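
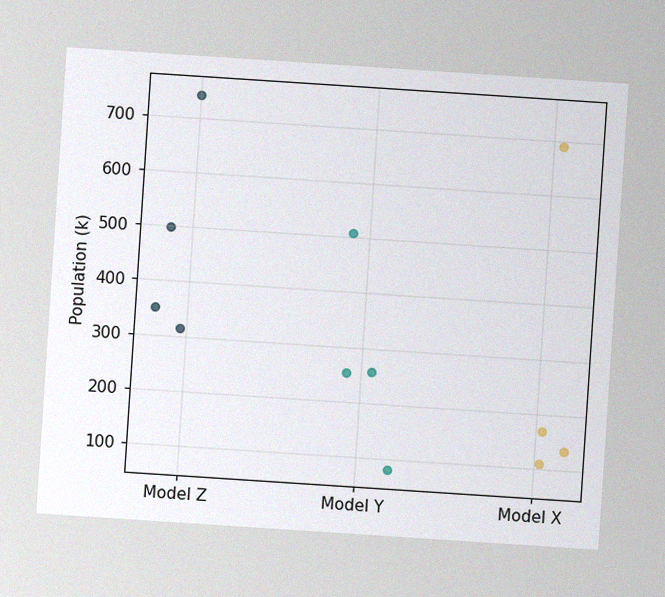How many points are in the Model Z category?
4

The chart is tilted about 4° clockwise, with some photo noise. Counting the markers in the Model Z column gives 4.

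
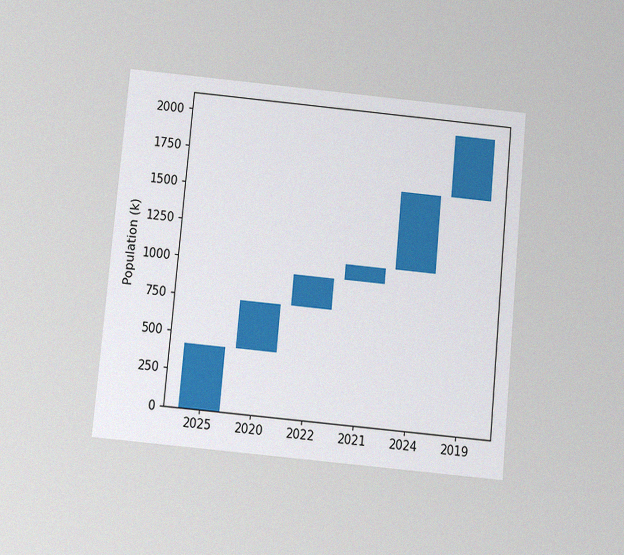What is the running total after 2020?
The chart is tilted about 5° clockwise and viewed slightly from below, with some photo noise. After 2020 the running total reaches 742k.

742k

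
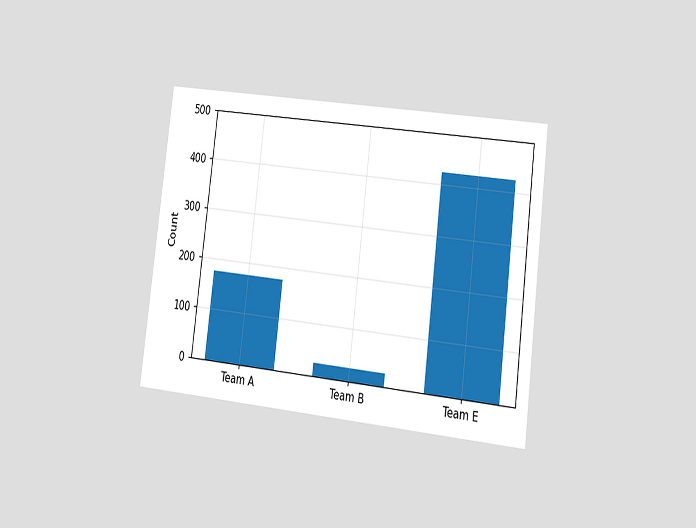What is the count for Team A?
175

The chart is tilted about 7° clockwise and viewed slightly from the right. Reading along the chart's y-axis, the Team A bar reaches 175.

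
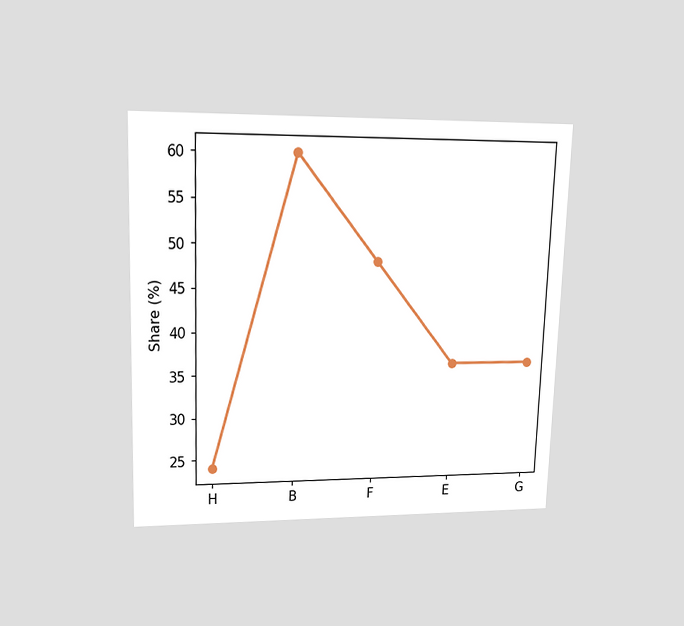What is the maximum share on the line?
60%

The chart is viewed at a slight angle. The highest point is at B, and reading across to the y-axis gives 60%.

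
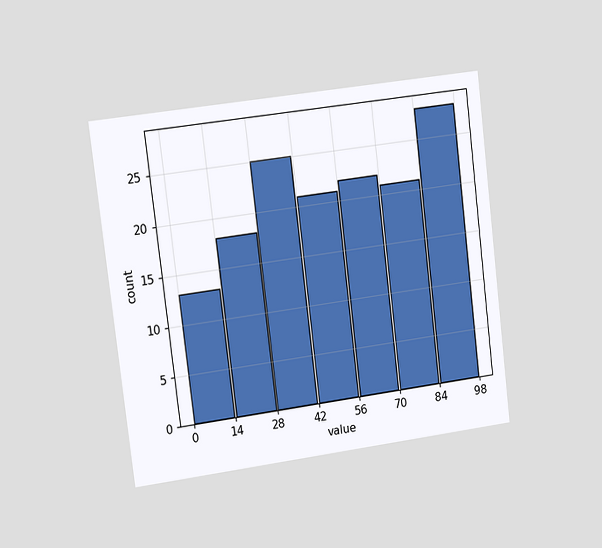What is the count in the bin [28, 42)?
25

The chart is tilted about 7° counter-clockwise and viewed slightly from the left. The [28, 42) bin has height 25.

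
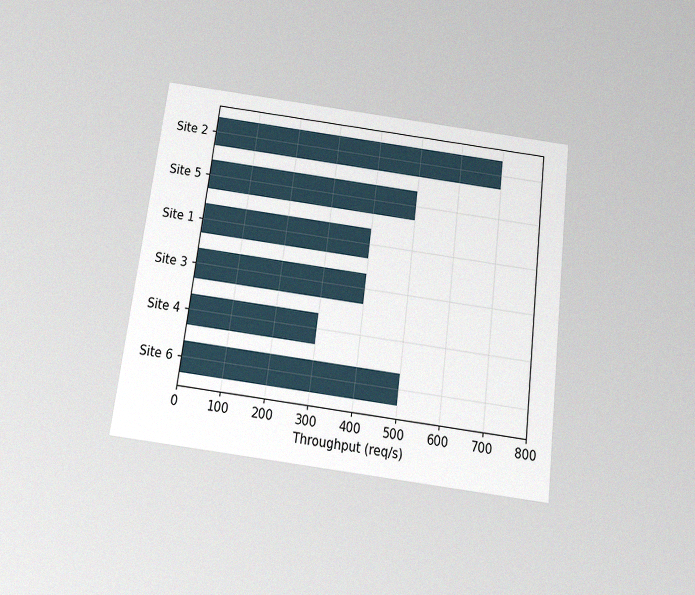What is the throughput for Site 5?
500req/s

The chart is tilted about 7° clockwise and viewed slightly from below, with some photo noise. Reading along the chart's x-axis, the Site 5 bar reaches 500req/s.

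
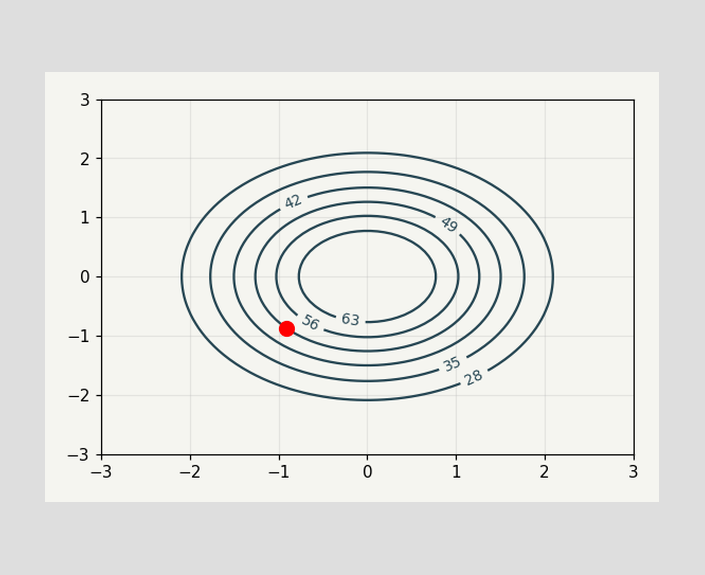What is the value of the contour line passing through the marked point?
49

The marked point sits on the contour labelled 49.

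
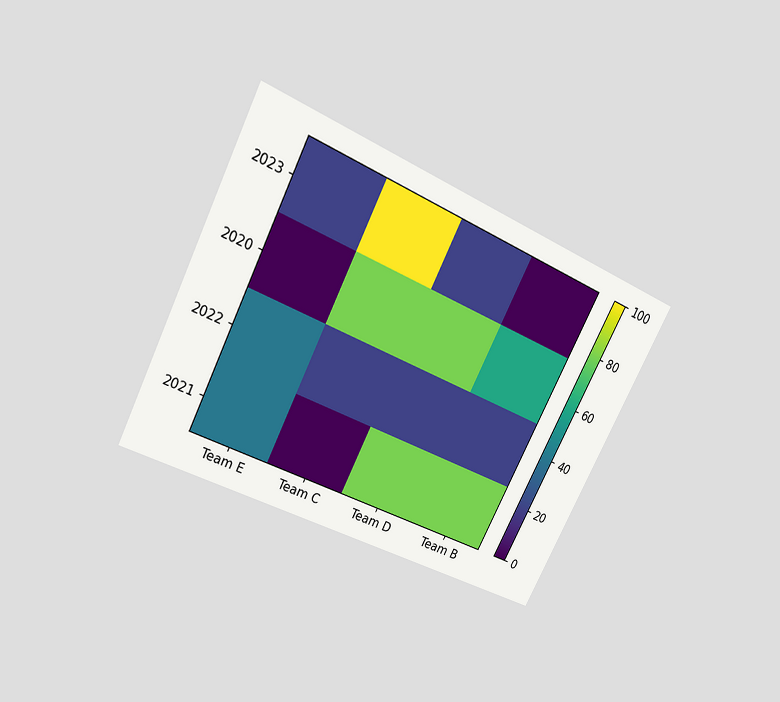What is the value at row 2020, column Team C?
80

The chart is tilted about 27° clockwise and viewed slightly from above. Matching cell (2020, Team C) against the colorbar gives 80.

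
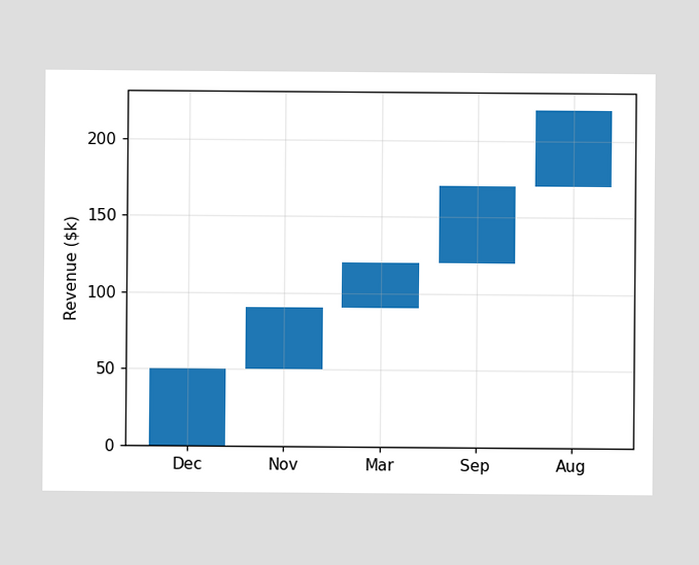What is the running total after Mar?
$120k

After Mar the running total reaches $120k.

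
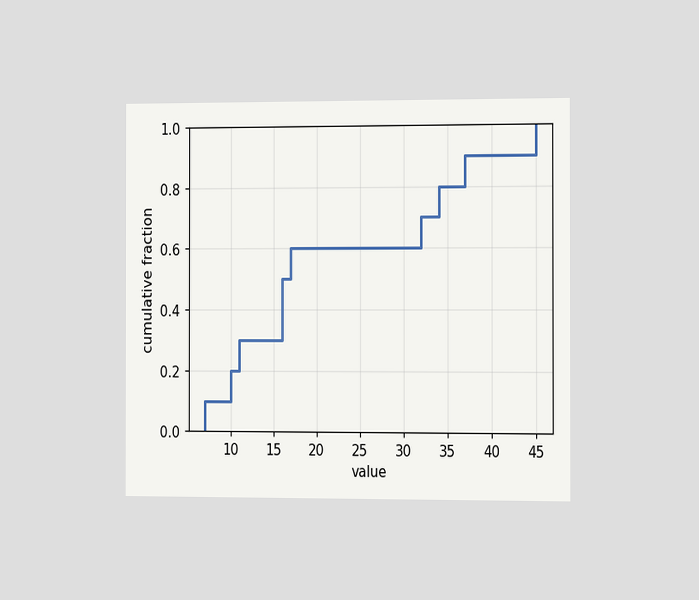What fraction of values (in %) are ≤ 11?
The chart is viewed slightly from the right. At x=11 the ECDF step is at 30%.

30%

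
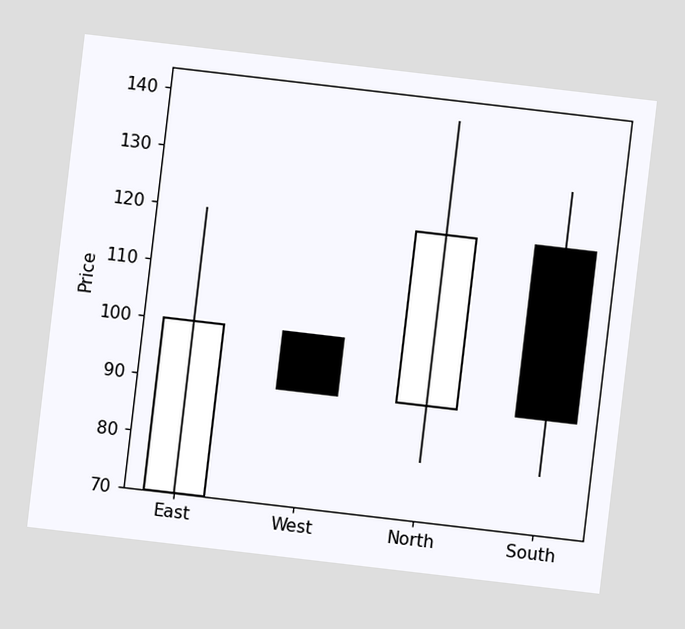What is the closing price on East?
The chart is tilted about 7° clockwise. The East candle closes at 100.

100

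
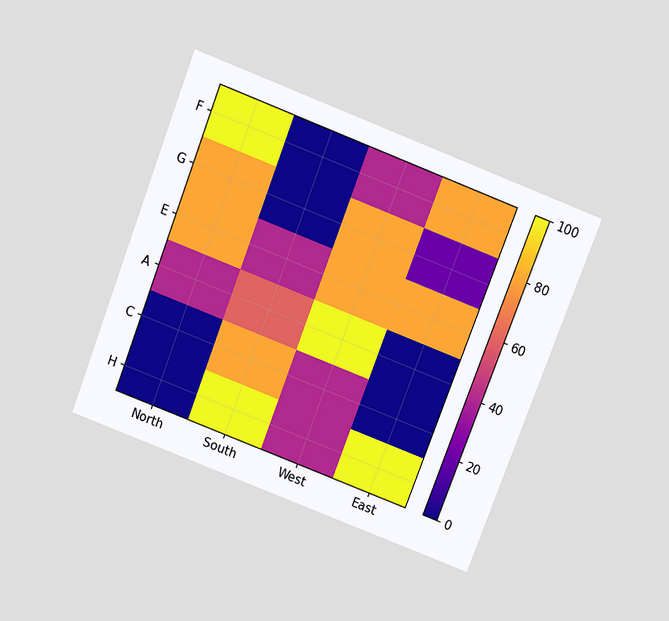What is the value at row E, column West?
80

The chart is tilted about 21° clockwise and viewed slightly from above. Matching cell (E, West) against the colorbar gives 80.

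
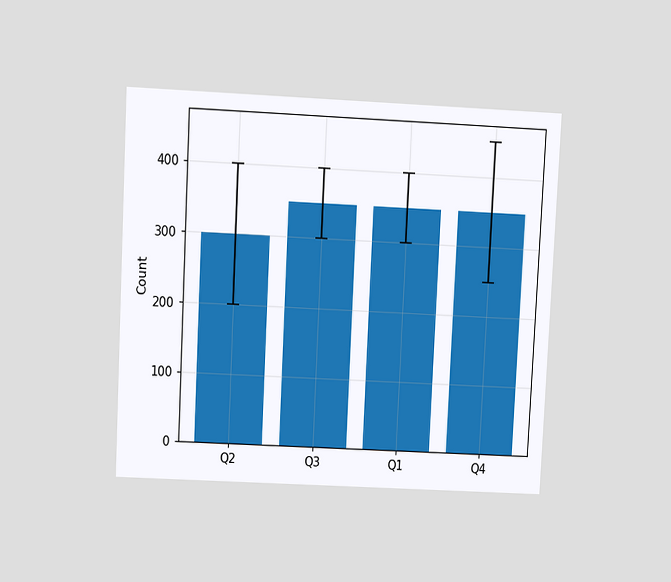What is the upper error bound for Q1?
400

The chart is tilted about 3° clockwise and viewed at a slight angle. The Q1 bar's upper whisker reaches 400.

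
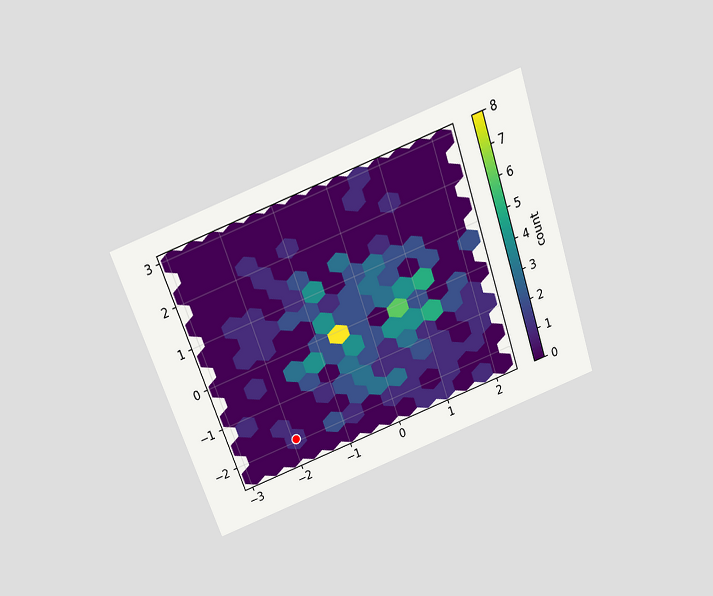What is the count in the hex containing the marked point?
The chart is tilted about 19° counter-clockwise and viewed slightly from above. The marked hex reads 1 on the colorbar.

1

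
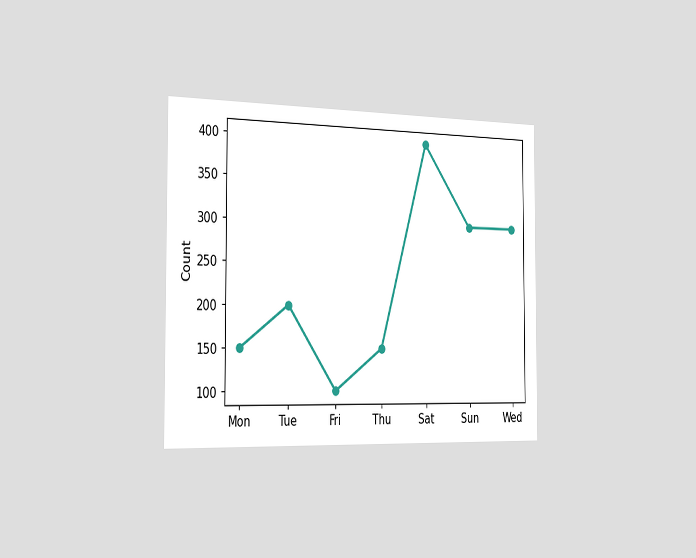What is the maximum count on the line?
The chart is viewed slightly from the left. The highest point is at Sat, and reading across to the y-axis gives 400.

400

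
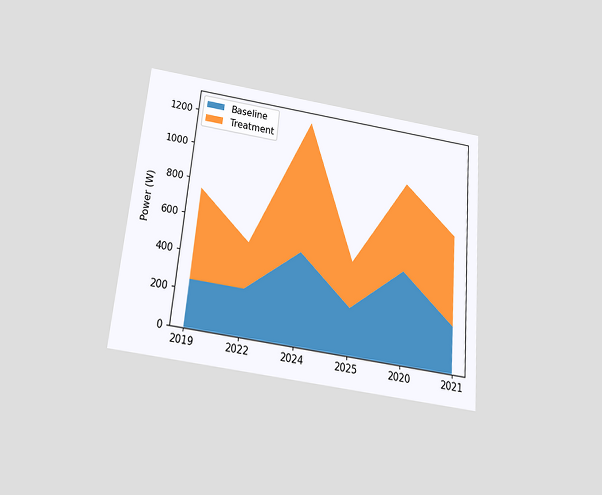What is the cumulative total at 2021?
750W

The chart is tilted about 5° clockwise and viewed slightly from below. The stacked total at 2021 reaches 750W.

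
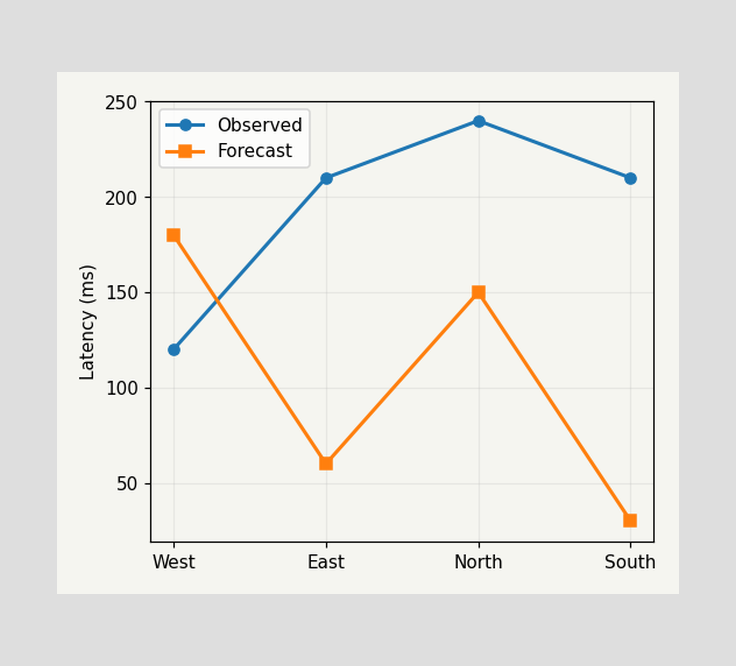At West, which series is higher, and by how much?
Forecast, by 60ms

At West, Forecast sits above the other line by 60ms.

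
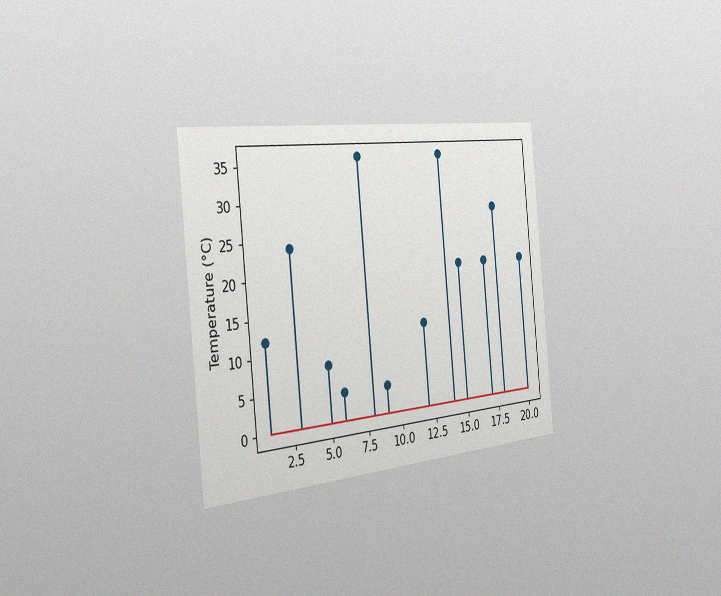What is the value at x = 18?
The chart is tilted about 6° counter-clockwise and viewed slightly from the left, with some photo noise. The stem at x=18 reaches 28°C.

28°C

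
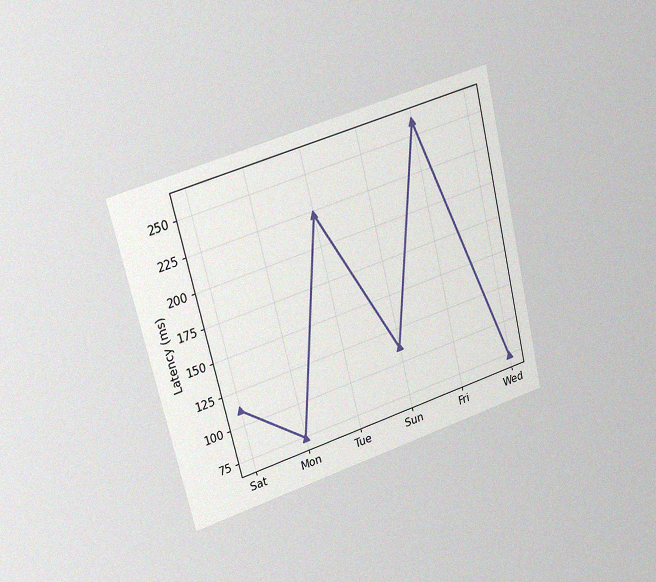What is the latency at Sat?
111ms

The chart is tilted about 14° counter-clockwise and viewed at a slight angle, with some photo noise. At Sat, the line is at 111ms.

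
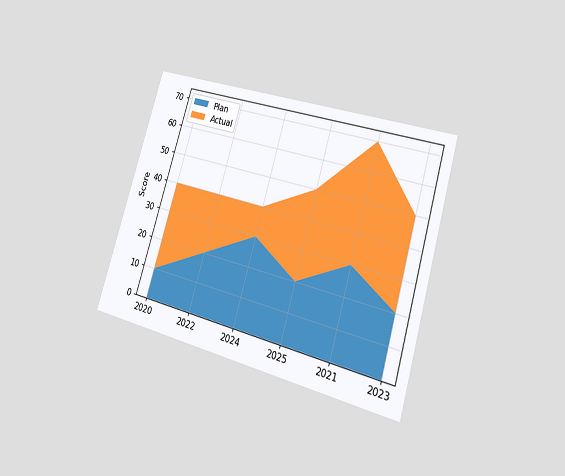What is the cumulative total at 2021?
70

The chart is tilted about 17° clockwise and viewed at a slight angle. The stacked total at 2021 reaches 70.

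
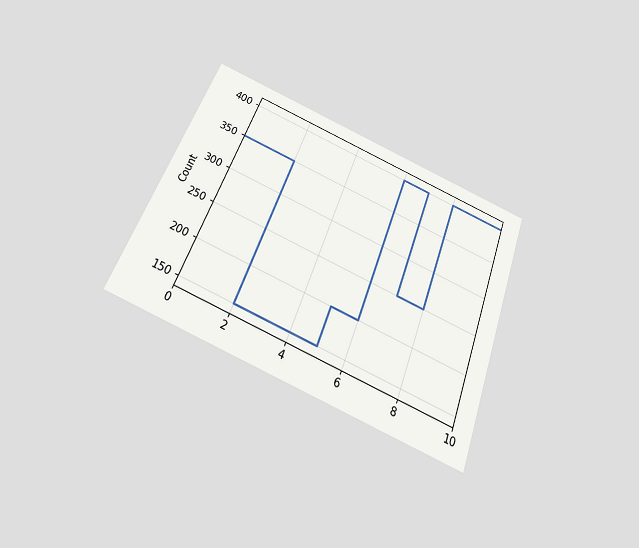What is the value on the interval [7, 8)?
The chart is tilted about 21° clockwise and viewed slightly from below. On [7, 8) the step sits at 250.

250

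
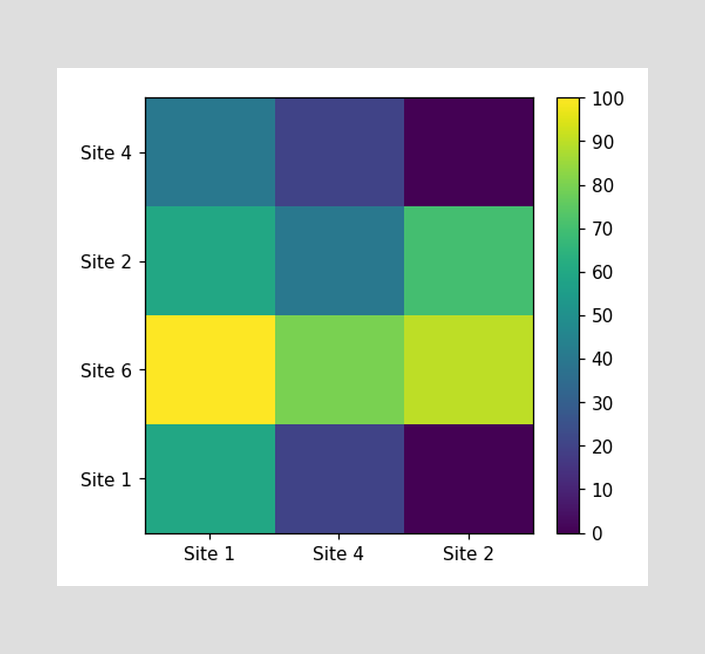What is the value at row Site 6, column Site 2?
90

Matching cell (Site 6, Site 2) against the colorbar gives 90.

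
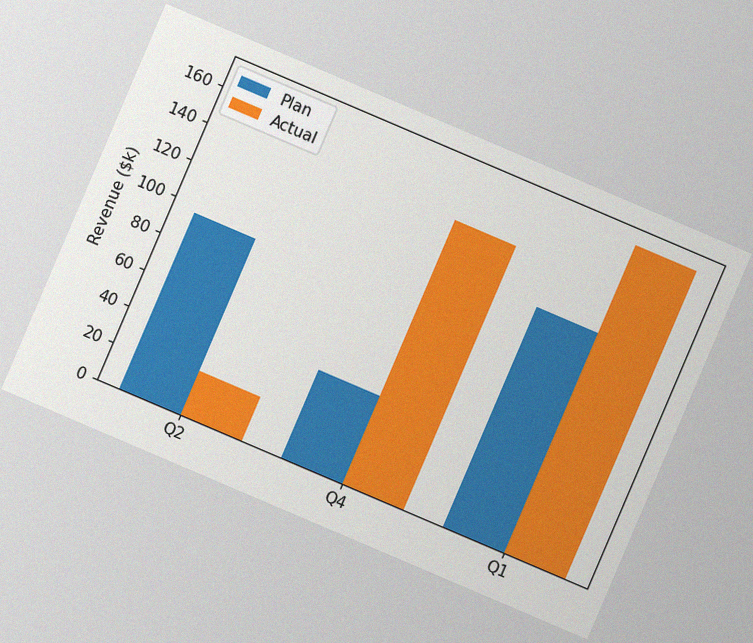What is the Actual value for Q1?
The chart is tilted about 23° clockwise, with some photo noise. The Actual bar at Q1 reaches $168k on the y-axis.

$168k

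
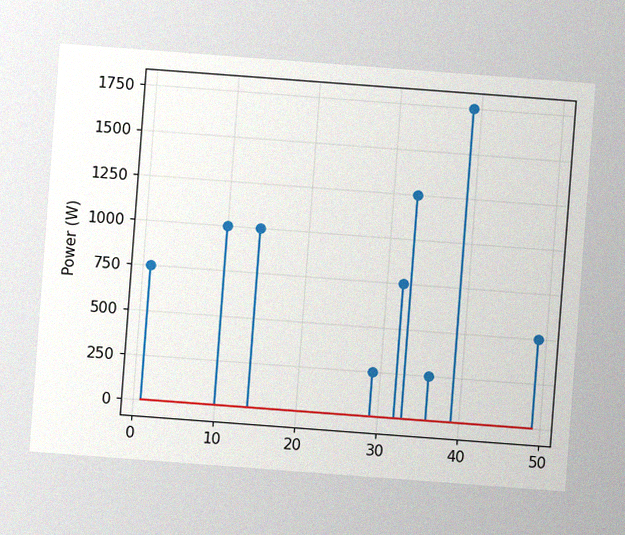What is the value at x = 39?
1750W

The chart is tilted about 4° clockwise, with some photo noise. The stem at x=39 reaches 1750W.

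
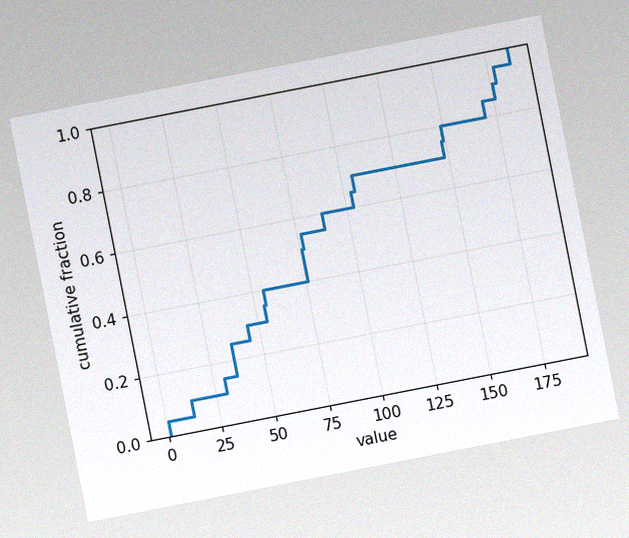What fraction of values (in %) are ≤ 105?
70%

The chart is tilted about 11° counter-clockwise, with some photo noise. At x=105 the ECDF step is at 70%.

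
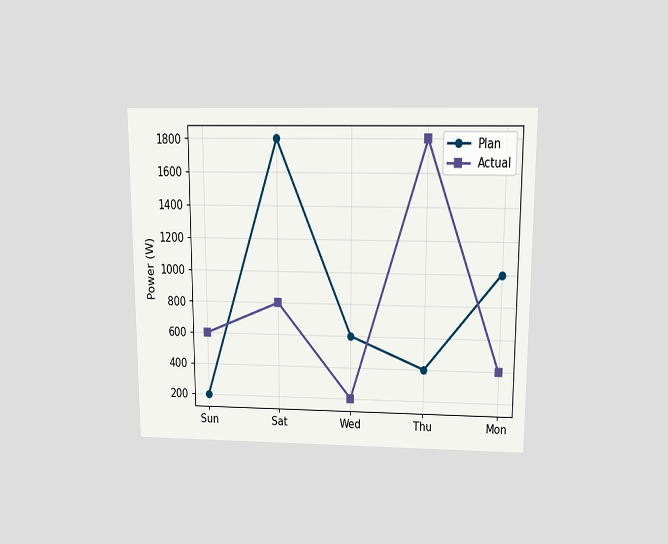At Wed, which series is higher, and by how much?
Plan, by 400W

The chart is viewed slightly from above. At Wed, Plan sits above the other line by 400W.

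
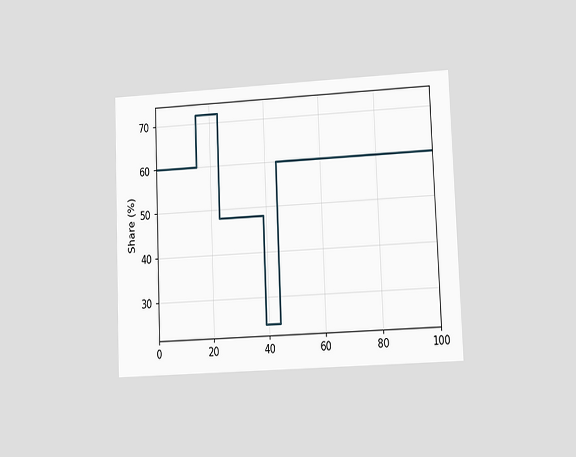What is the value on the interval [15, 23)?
The chart is tilted about 2° counter-clockwise and viewed at a slight angle. On [15, 23) the step sits at 72%.

72%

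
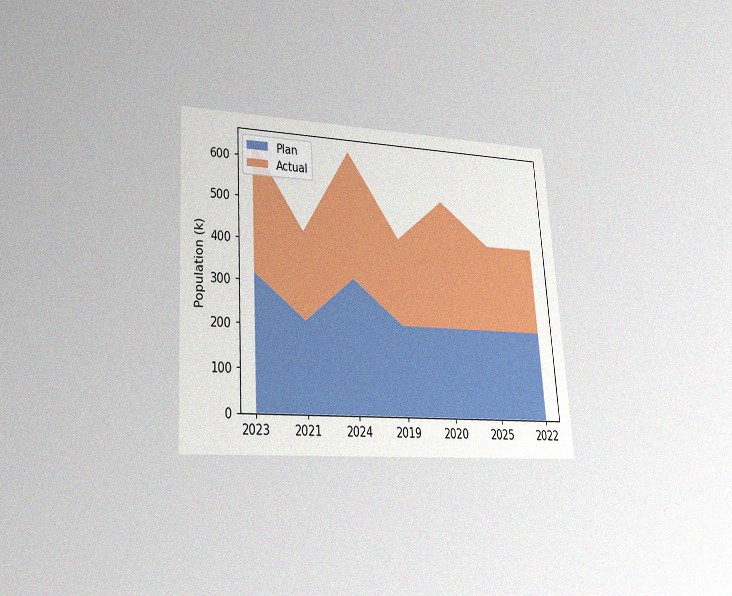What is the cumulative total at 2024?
636k

The chart is tilted about 4° counter-clockwise and viewed at a slight angle, with some photo noise. The stacked total at 2024 reaches 636k.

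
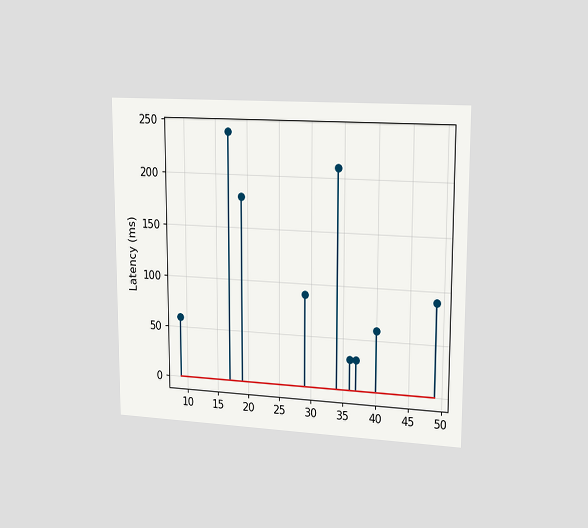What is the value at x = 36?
30ms

The chart is viewed slightly from the right. The stem at x=36 reaches 30ms.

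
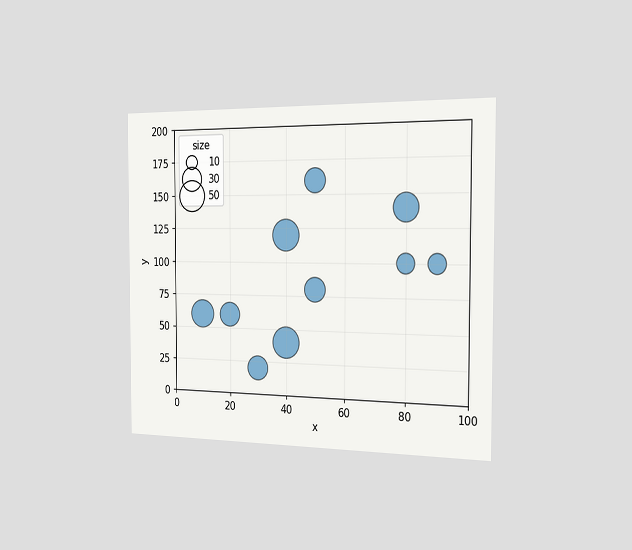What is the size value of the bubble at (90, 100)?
20

The chart is viewed slightly from the right. Matching the bubble at (90, 100) against the size legend gives 20.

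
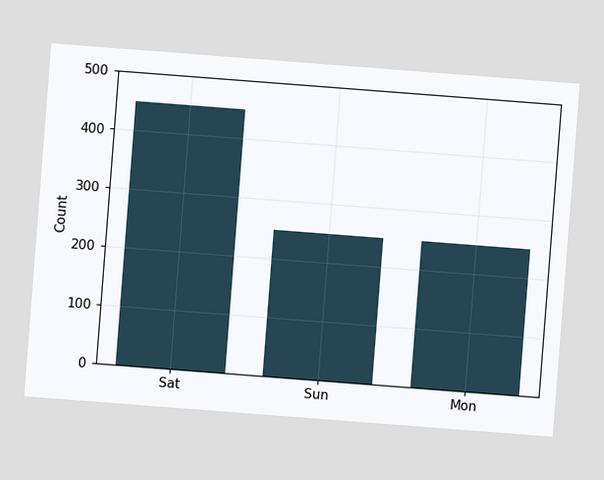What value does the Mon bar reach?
250

The chart is tilted about 4° clockwise. Reading along the chart's y-axis, the Mon bar reaches 250.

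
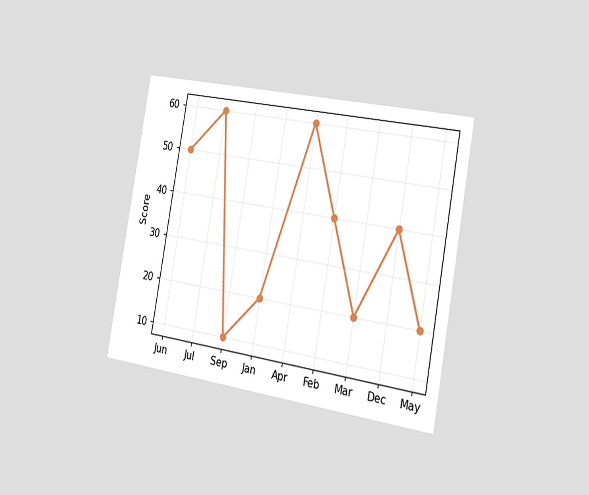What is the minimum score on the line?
The chart is tilted about 10° clockwise and viewed slightly from the right. The lowest point is at Sep, and reading across to the y-axis gives 10.

10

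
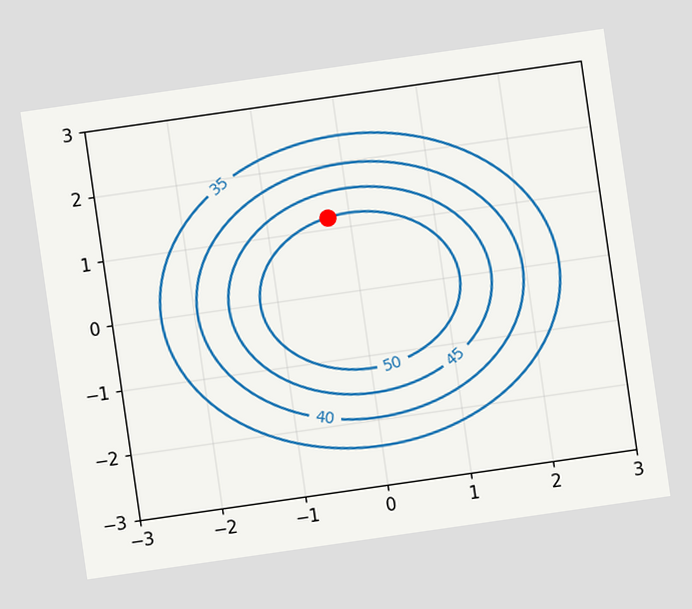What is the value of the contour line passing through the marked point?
The chart is tilted about 8° counter-clockwise. The marked point sits on the contour labelled 50.

50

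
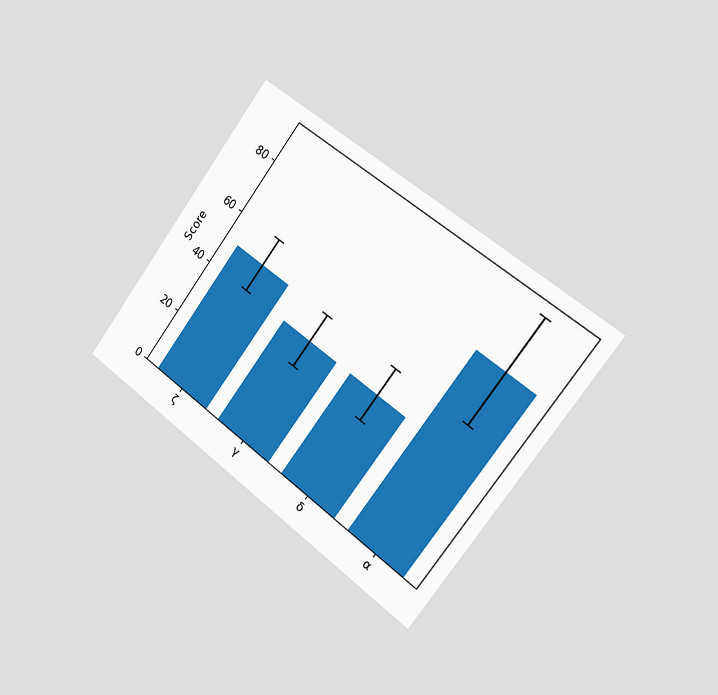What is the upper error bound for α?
90

The chart is tilted about 37° clockwise and viewed slightly from the right. The α bar's upper whisker reaches 90.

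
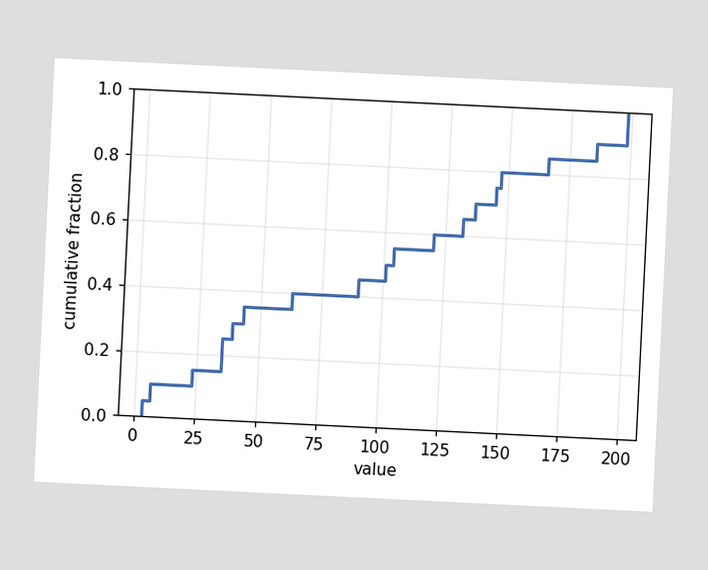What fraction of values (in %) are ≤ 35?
The chart is tilted about 3° clockwise. At x=35 the ECDF step is at 25%.

25%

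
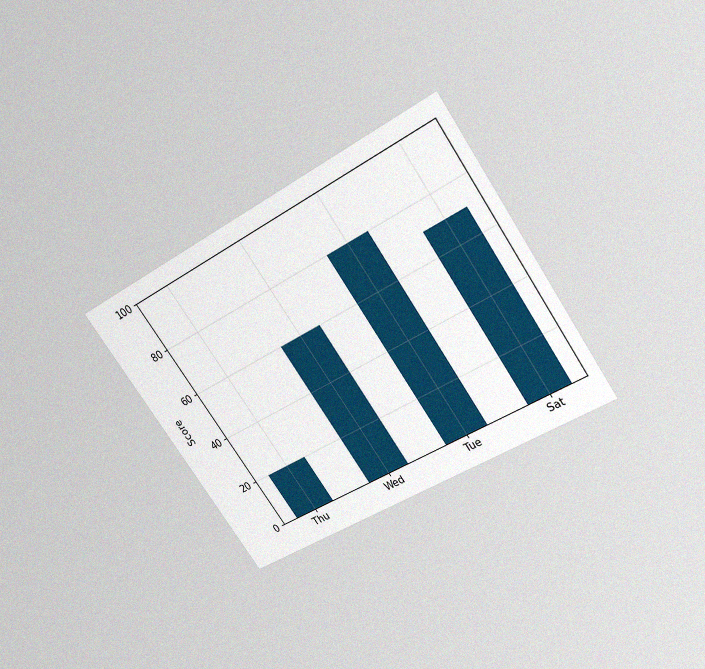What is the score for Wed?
The chart is tilted about 34° counter-clockwise and viewed slightly from above, with some photo noise. Reading along the chart's y-axis, the Wed bar reaches 60.

60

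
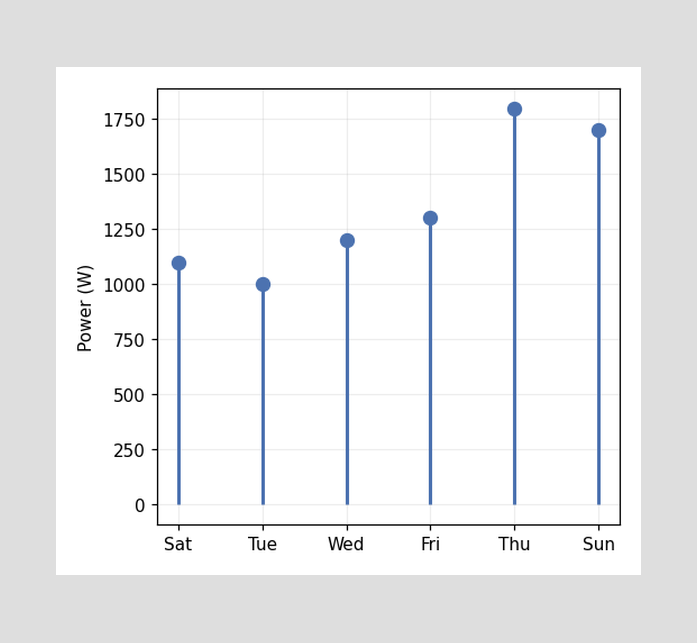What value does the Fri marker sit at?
The Fri marker sits at 1300W.

1300W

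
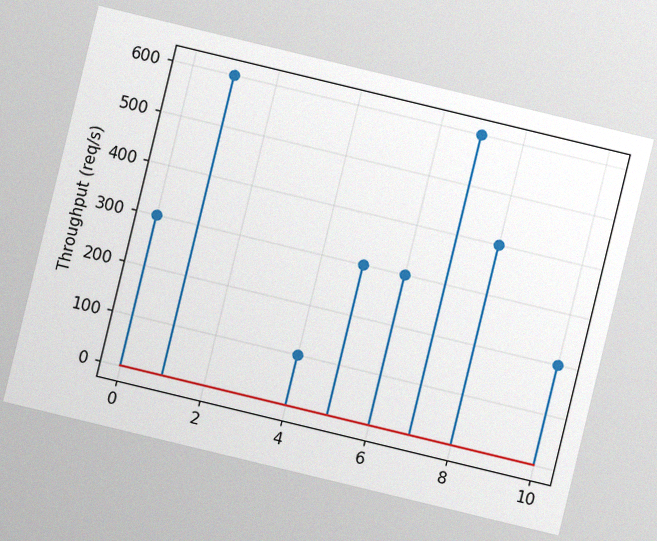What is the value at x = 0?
The chart is tilted about 14° clockwise, with some photo noise. The stem at x=0 reaches 300req/s.

300req/s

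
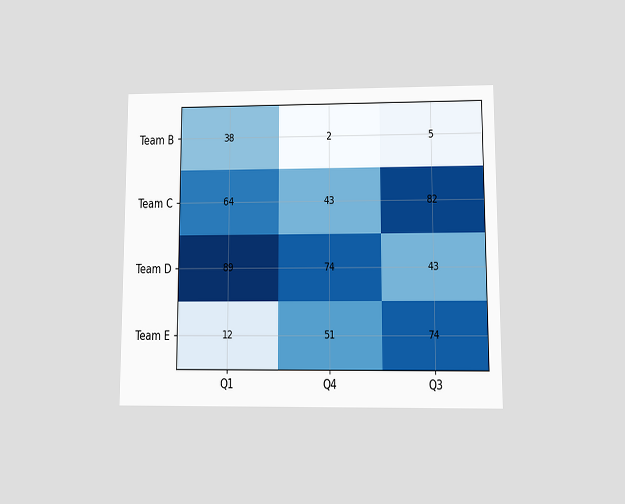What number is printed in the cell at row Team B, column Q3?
5

The chart is viewed at a slight angle. The (Team B, Q3) cell reads 5.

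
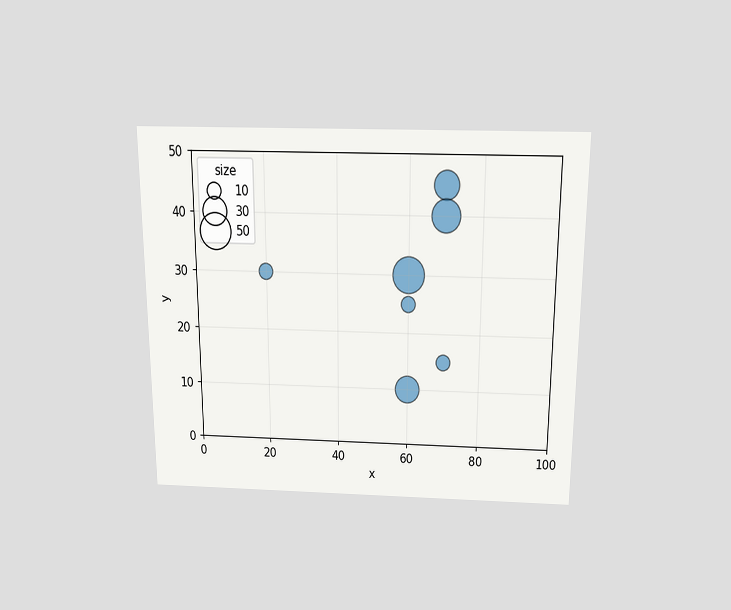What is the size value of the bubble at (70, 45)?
The chart is viewed slightly from above. Matching the bubble at (70, 45) against the size legend gives 30.

30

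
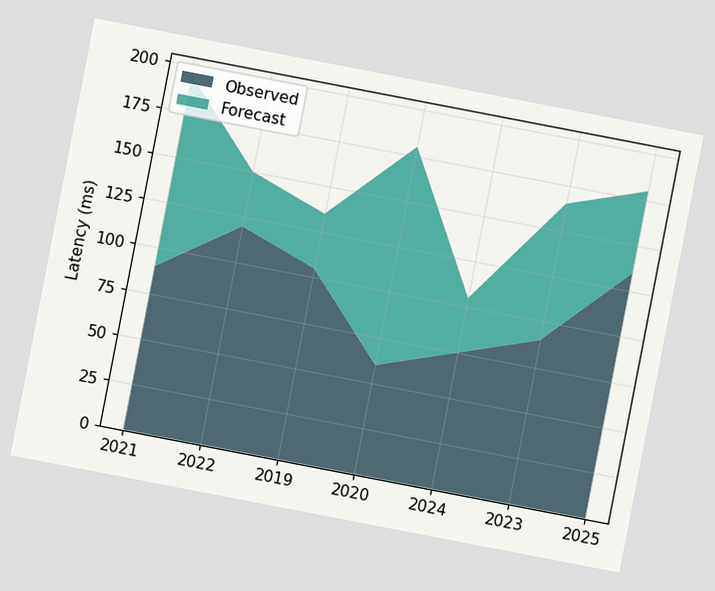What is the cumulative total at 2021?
The chart is tilted about 11° clockwise. The stacked total at 2021 reaches 195ms.

195ms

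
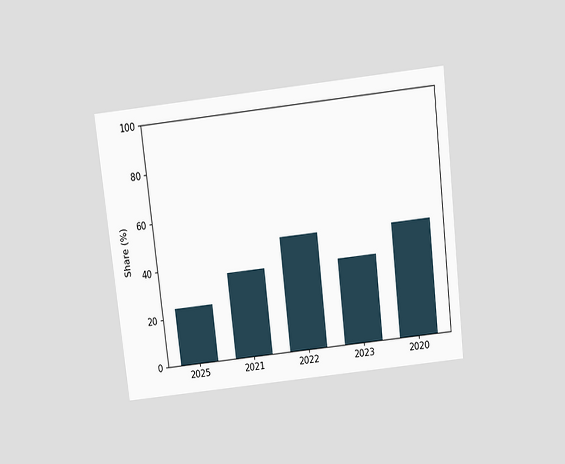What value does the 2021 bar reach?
The chart is tilted about 7° counter-clockwise and viewed slightly from above. Reading along the chart's y-axis, the 2021 bar reaches 36%.

36%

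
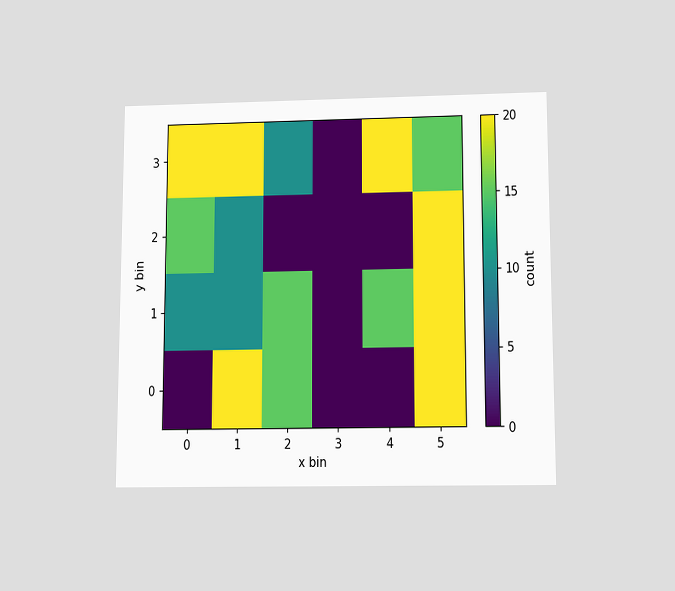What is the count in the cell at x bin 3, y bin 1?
0

The chart is viewed slightly from below. Matching the cell (3, 1) against the colorbar gives 0.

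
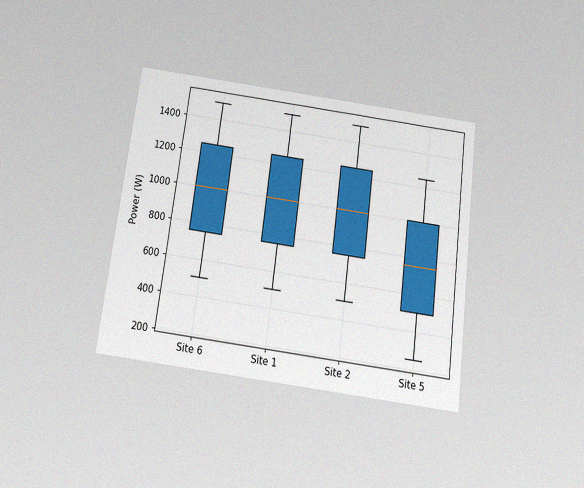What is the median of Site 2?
1000W

The chart is tilted about 7° clockwise and viewed slightly from below, with some photo noise. The median line in the Site 2 box sits at 1000W.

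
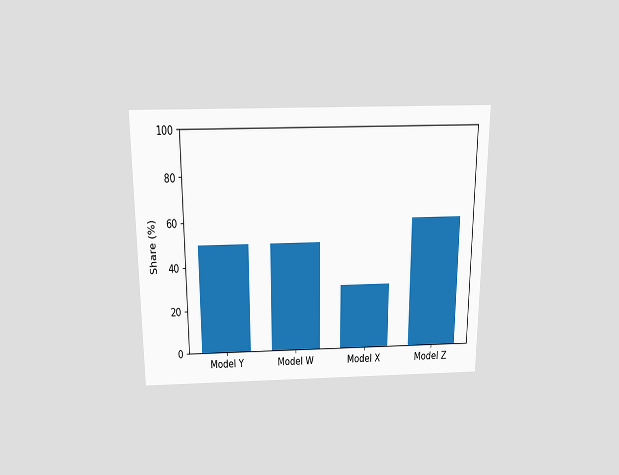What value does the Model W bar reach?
The chart is viewed slightly from above. Reading along the chart's y-axis, the Model W bar reaches 50%.

50%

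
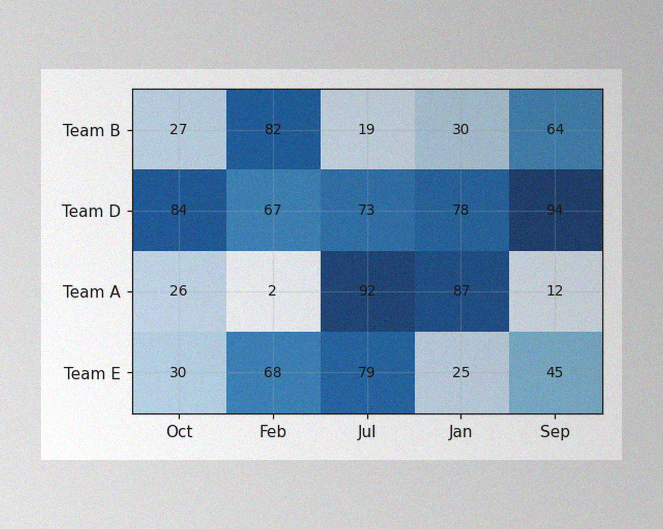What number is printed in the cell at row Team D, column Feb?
67

The image has some photo noise and uneven lighting. The (Team D, Feb) cell reads 67.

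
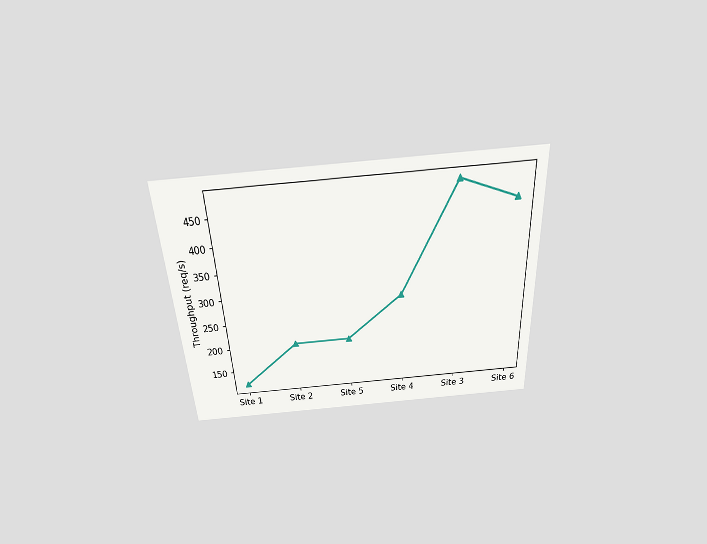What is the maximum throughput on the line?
The chart is tilted about 3° counter-clockwise and viewed slightly from above. The highest point is at Site 3, and reading across to the y-axis gives 480req/s.

480req/s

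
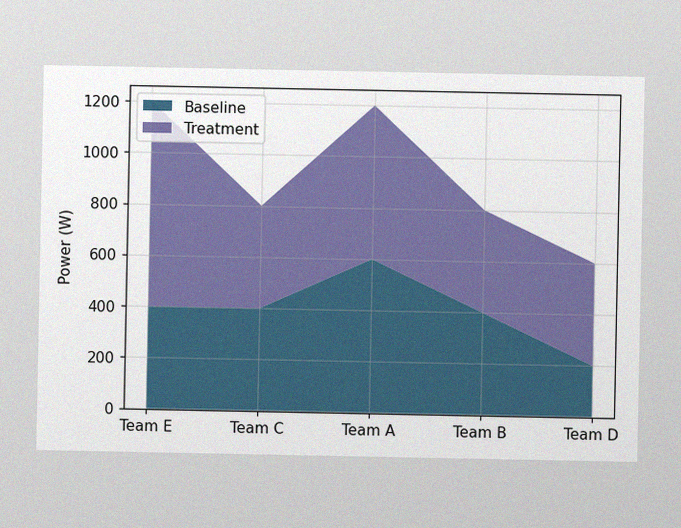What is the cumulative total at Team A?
The image has some photo noise and uneven lighting. The stacked total at Team A reaches 1200W.

1200W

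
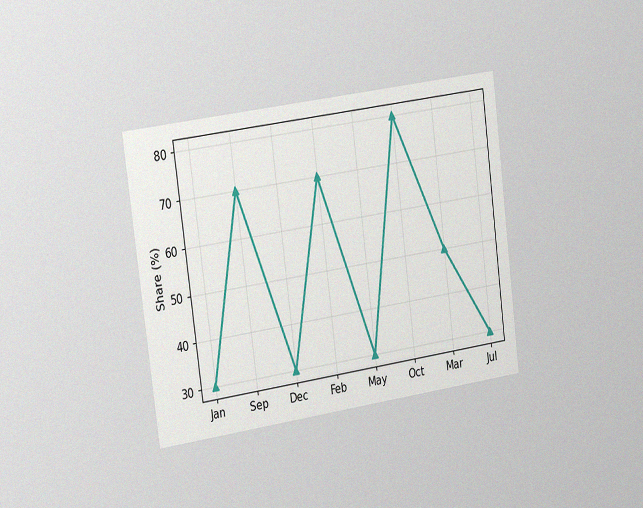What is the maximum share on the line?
80%

The chart is tilted about 7° counter-clockwise and viewed slightly from the left, with some photo noise. The highest point is at Oct, and reading across to the y-axis gives 80%.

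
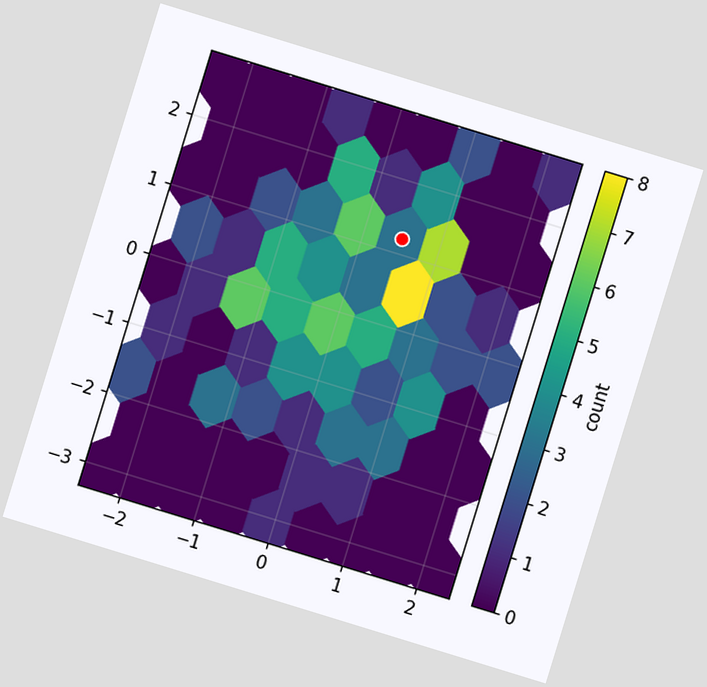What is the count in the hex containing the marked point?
The chart is tilted about 17° clockwise. The marked hex reads 3 on the colorbar.

3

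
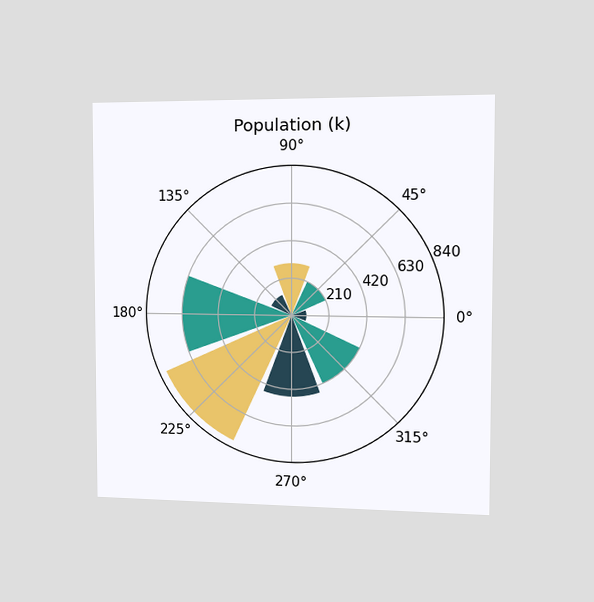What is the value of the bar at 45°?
210k

The chart is viewed slightly from the right. The bar at 45° reaches 210k on the radial axis.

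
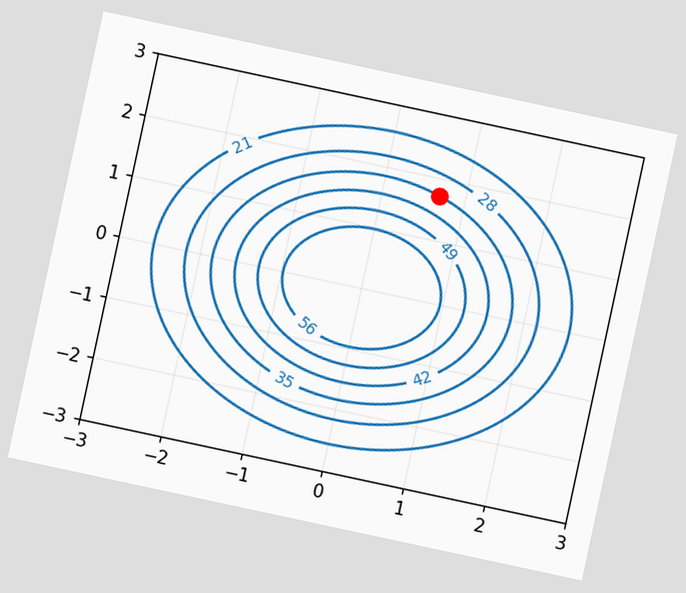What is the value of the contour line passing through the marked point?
35

The chart is tilted about 12° clockwise. The marked point sits on the contour labelled 35.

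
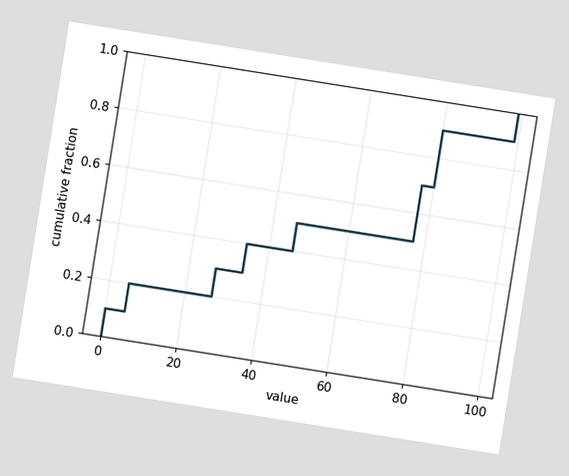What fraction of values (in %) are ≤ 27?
The chart is tilted about 9° clockwise. At x=27 the ECDF step is at 30%.

30%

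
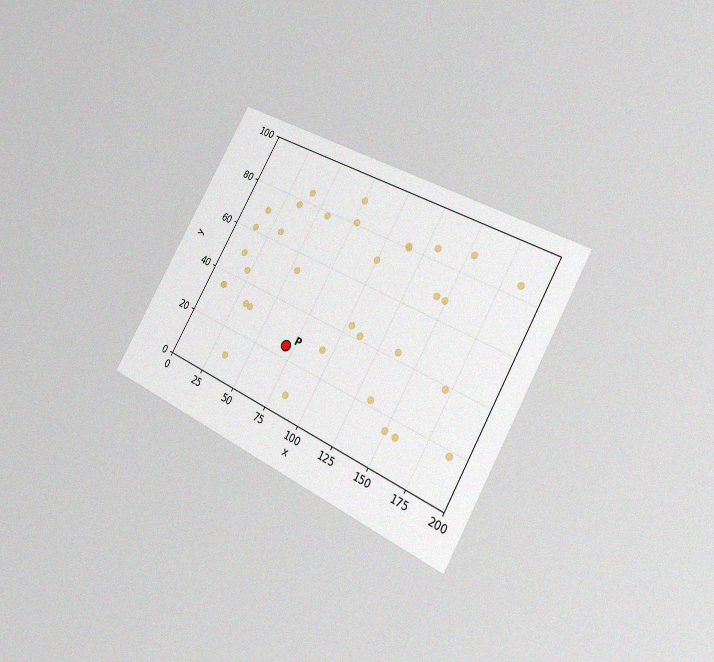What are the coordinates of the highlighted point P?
(70, 25)

The chart is tilted about 29° clockwise and viewed slightly from the right, with some photo noise. Following the gridlines from P to each axis, P sits at (70, 25).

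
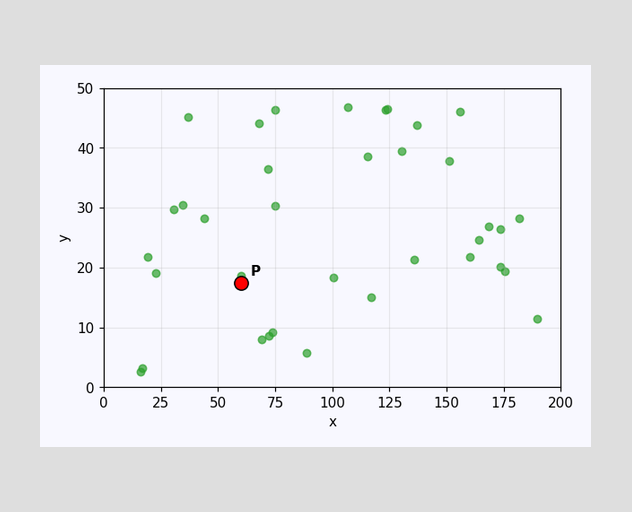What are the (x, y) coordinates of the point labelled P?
Following the gridlines from P to each axis, P sits at (60, 17.5).

(60, 17.5)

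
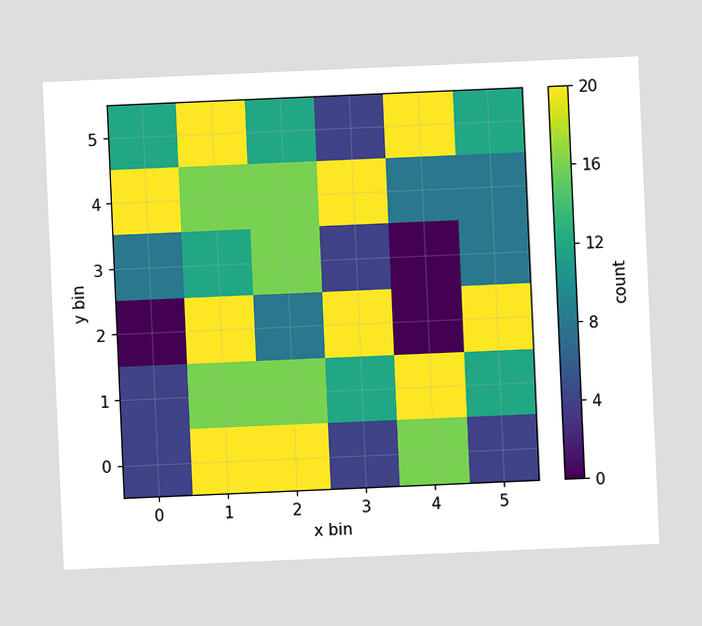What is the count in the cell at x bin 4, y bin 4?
8

The chart is tilted about 2° counter-clockwise. Matching the cell (4, 4) against the colorbar gives 8.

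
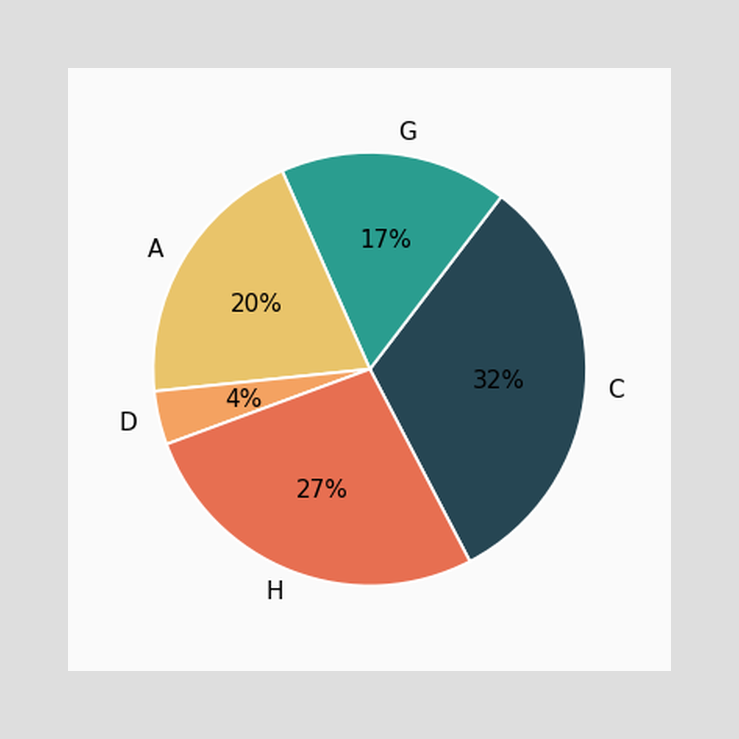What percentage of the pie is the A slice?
20%

The A slice takes up 20% of the pie.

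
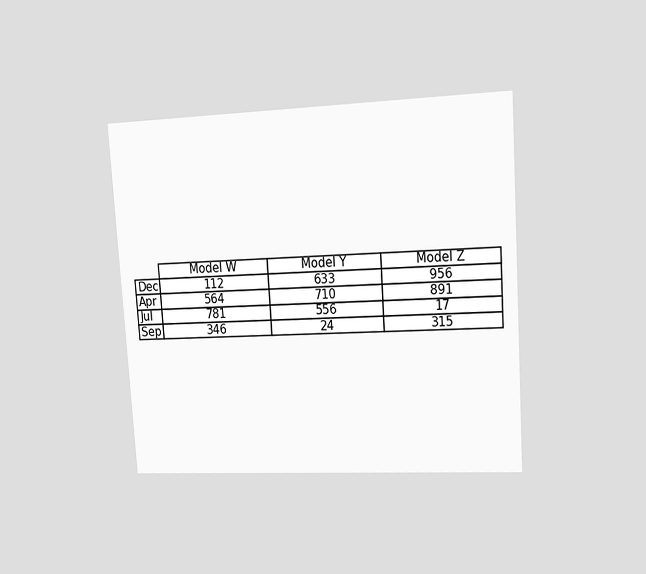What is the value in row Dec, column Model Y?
633

The chart is tilted about 4° counter-clockwise and viewed at a slight angle. The (Dec, Model Y) cell reads 633.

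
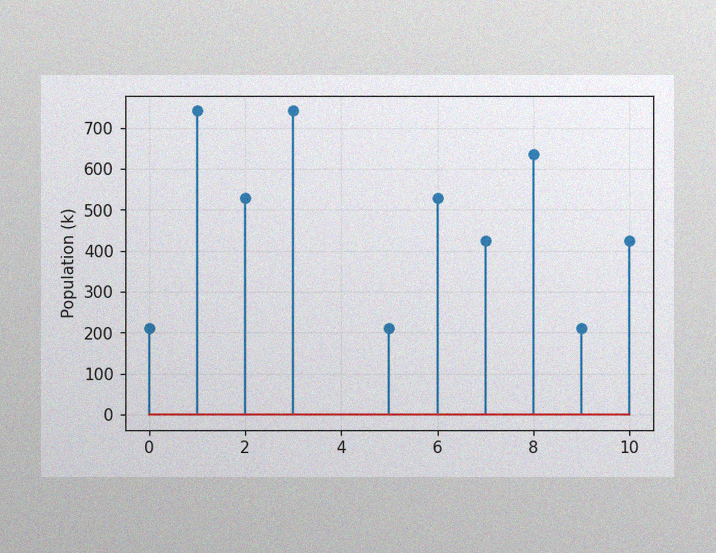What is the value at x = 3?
742k

The image has some photo noise and uneven lighting. The stem at x=3 reaches 742k.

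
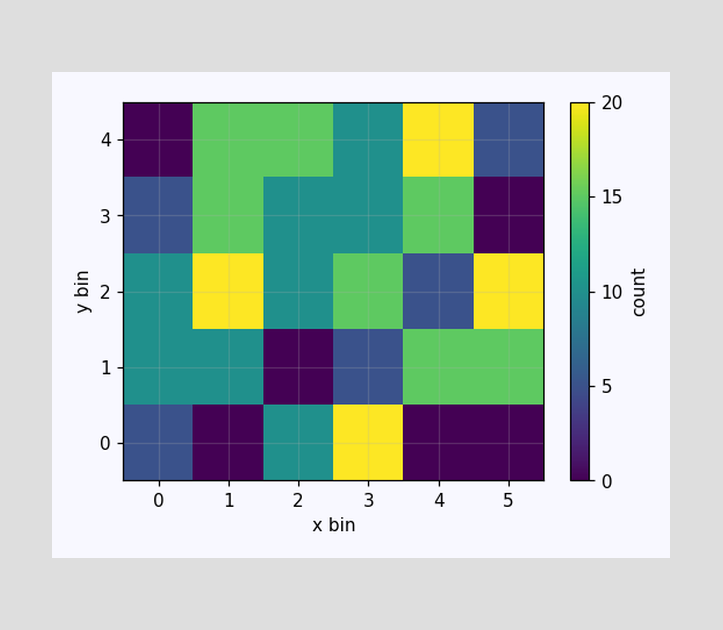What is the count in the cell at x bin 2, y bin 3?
10

Matching the cell (2, 3) against the colorbar gives 10.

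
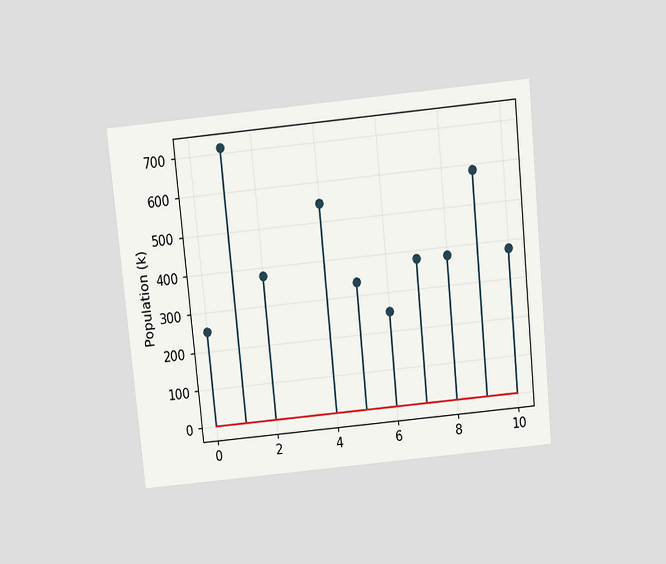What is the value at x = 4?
The chart is tilted about 6° counter-clockwise and viewed slightly from above. The stem at x=4 reaches 546k.

546k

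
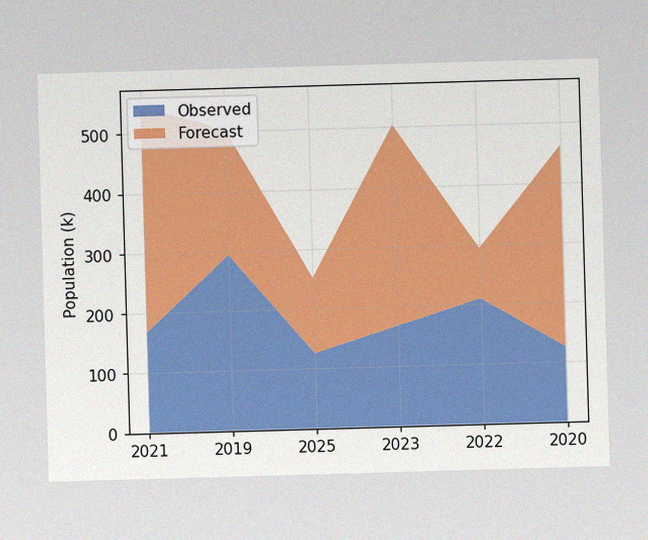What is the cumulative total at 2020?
The image has some photo noise and uneven lighting. The stacked total at 2020 reaches 462k.

462k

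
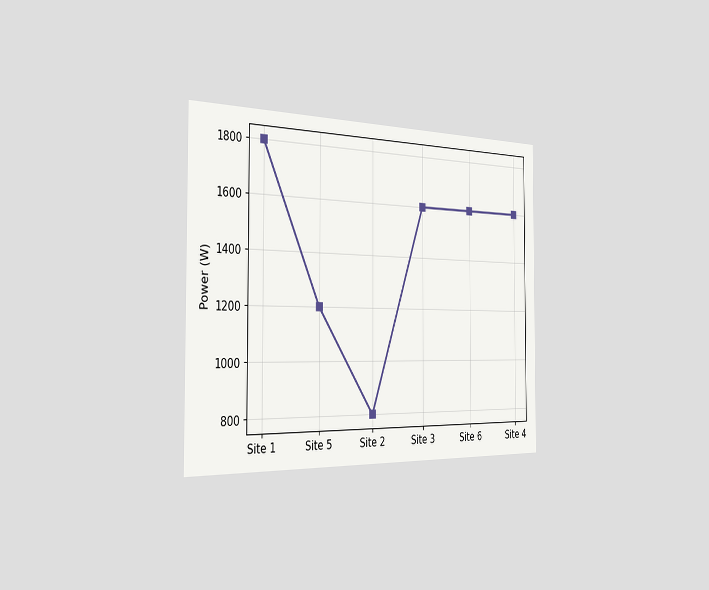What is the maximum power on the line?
1800W

The chart is viewed slightly from the left. The highest point is at Site 1, and reading across to the y-axis gives 1800W.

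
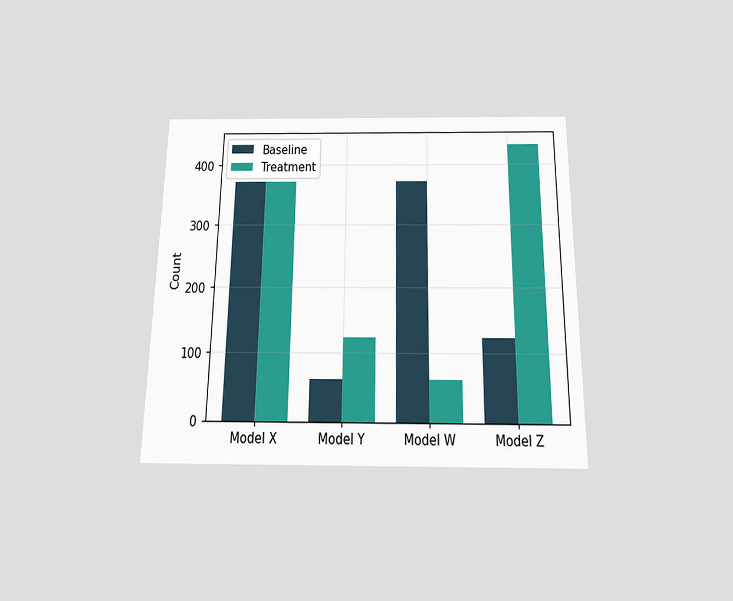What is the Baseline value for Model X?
372

The chart is viewed slightly from below. The Baseline bar at Model X reaches 372 on the y-axis.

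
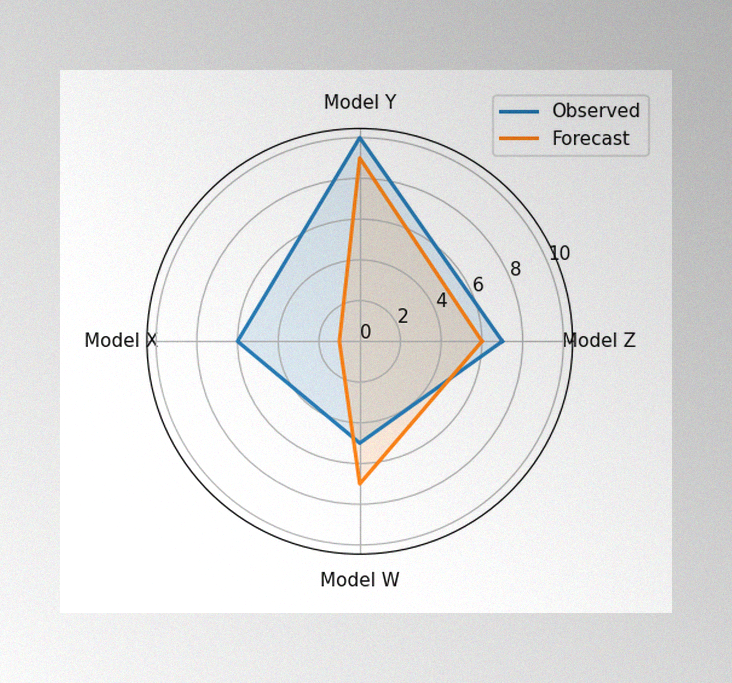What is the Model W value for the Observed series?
5

The image has some photo noise and uneven lighting. On the Model W axis, Observed reaches 5.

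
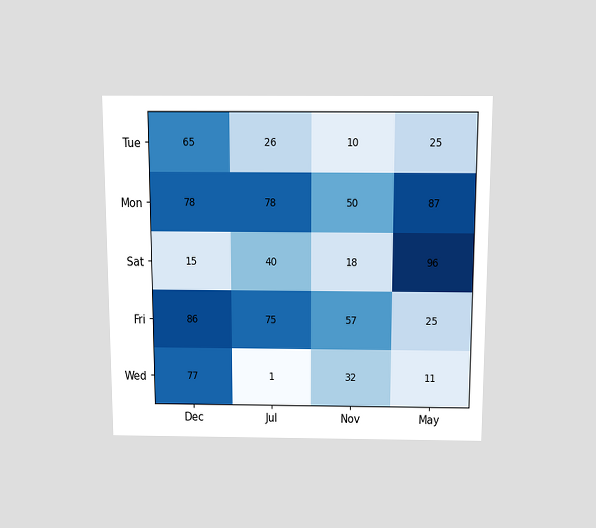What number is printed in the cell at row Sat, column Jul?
40

The chart is viewed slightly from above. The (Sat, Jul) cell reads 40.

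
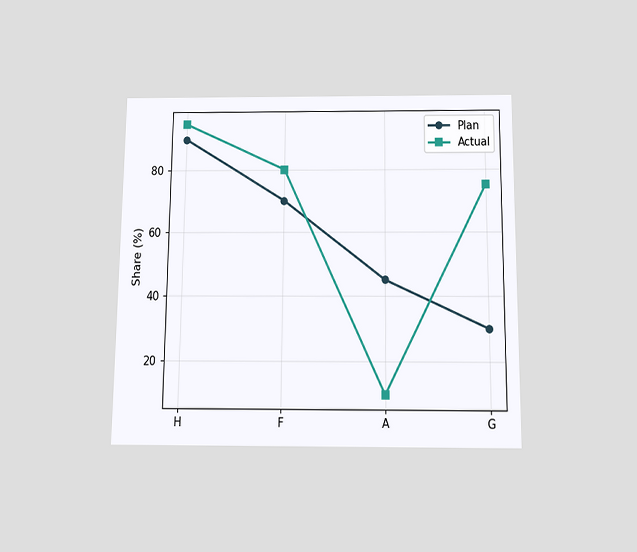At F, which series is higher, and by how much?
Actual, by 10%

The chart is viewed slightly from below. At F, Actual sits above the other line by 10%.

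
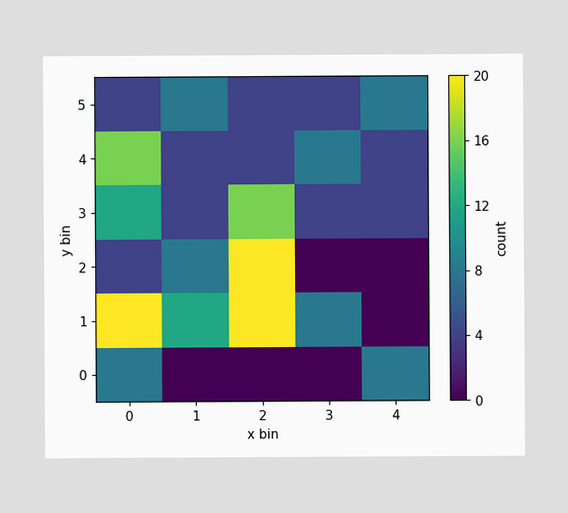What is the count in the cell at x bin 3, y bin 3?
4

Matching the cell (3, 3) against the colorbar gives 4.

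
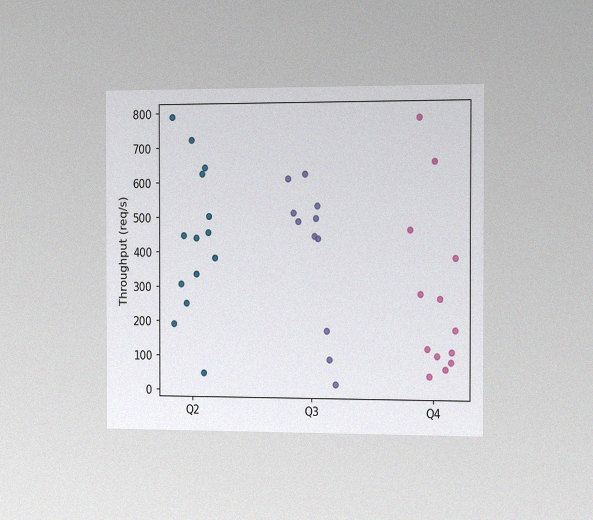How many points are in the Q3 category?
11

The chart is viewed slightly from the right, with some photo noise. Counting the markers in the Q3 column gives 11.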